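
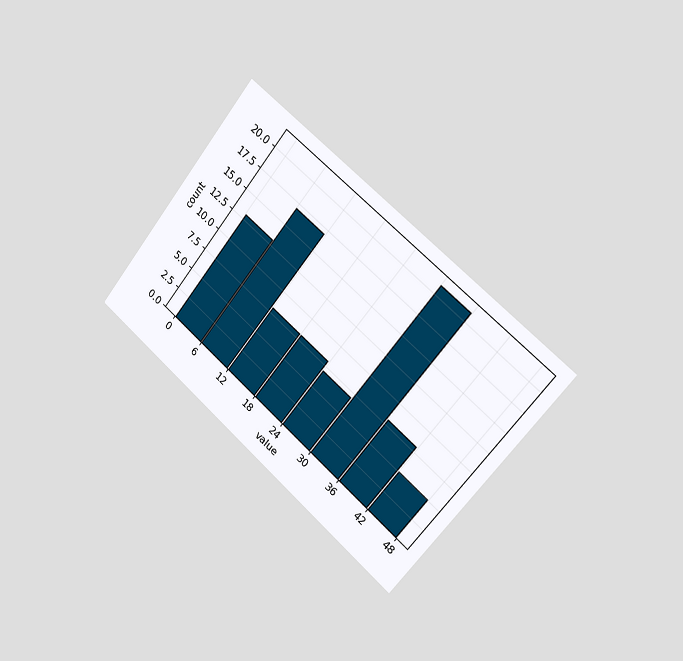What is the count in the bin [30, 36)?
21

The chart is tilted about 39° clockwise and viewed slightly from the right. The [30, 36) bin has height 21.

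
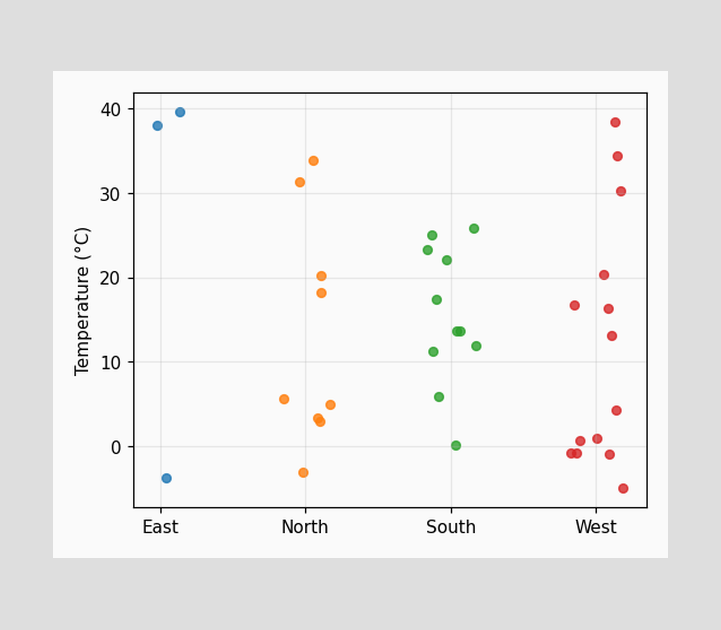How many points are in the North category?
9

Counting the markers in the North column gives 9.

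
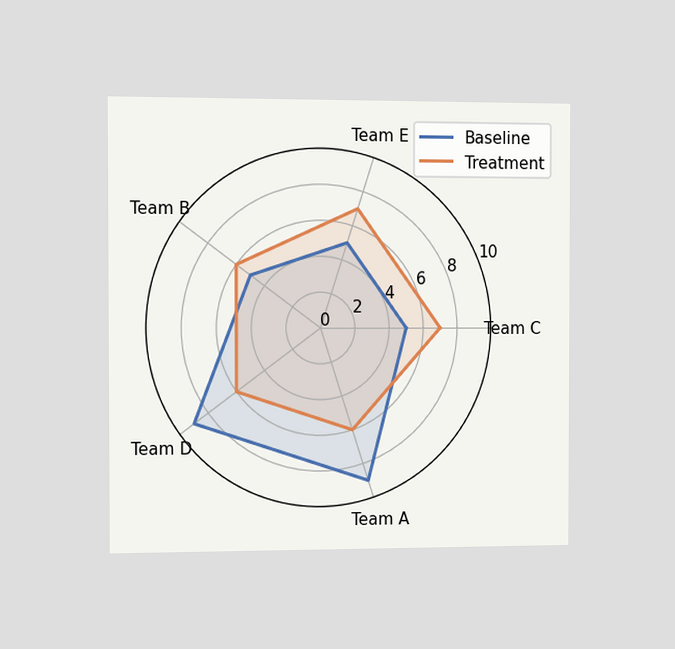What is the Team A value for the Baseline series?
9

The chart is viewed at a slight angle. On the Team A axis, Baseline reaches 9.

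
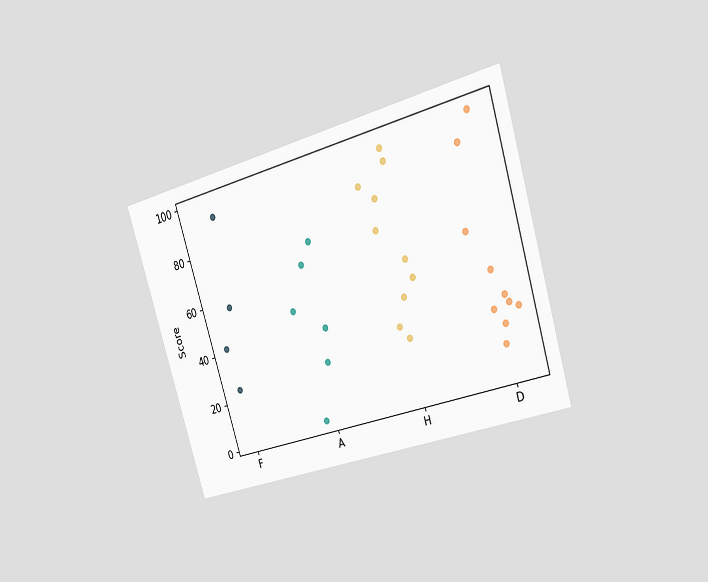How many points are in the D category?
The chart is tilted about 17° counter-clockwise and viewed slightly from the right. Counting the markers in the D column gives 10.

10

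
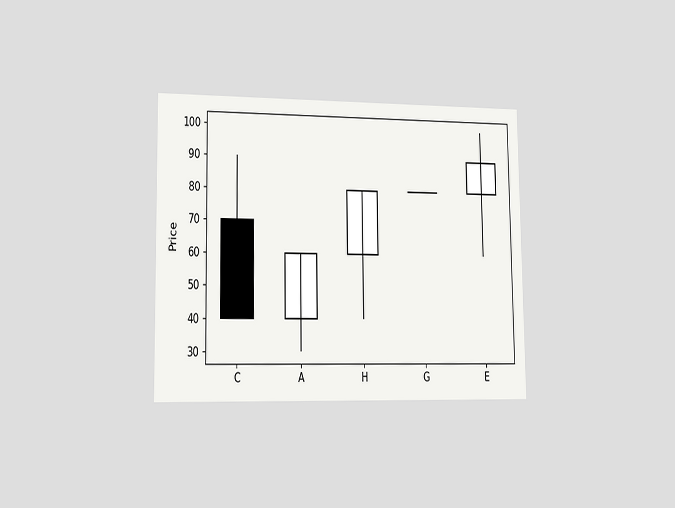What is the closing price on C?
40

The chart is viewed slightly from the left. The C candle closes at 40.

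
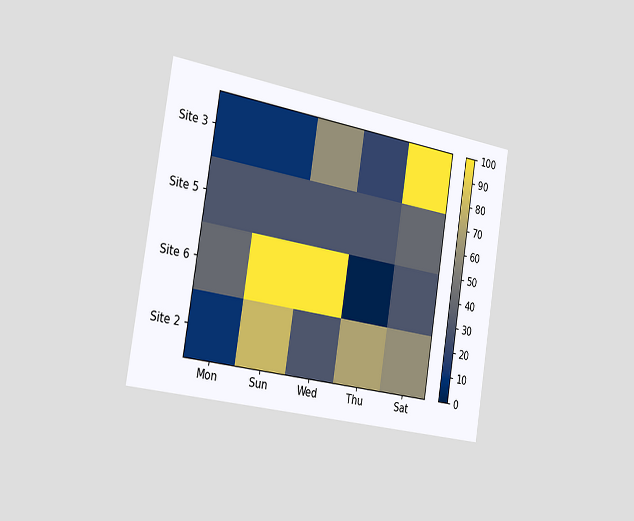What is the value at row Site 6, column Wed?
The chart is tilted about 9° clockwise and viewed slightly from the left. Matching cell (Site 6, Wed) against the colorbar gives 100.

100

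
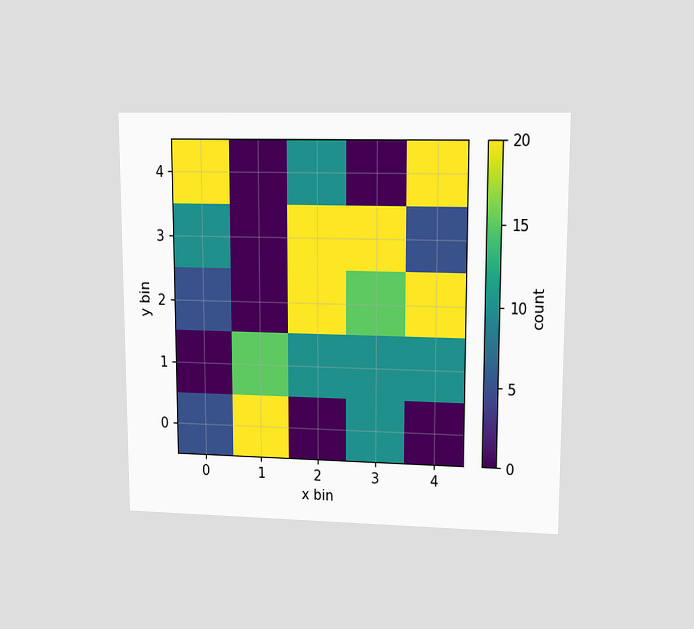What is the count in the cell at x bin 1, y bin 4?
0

The chart is viewed at a slight angle. Matching the cell (1, 4) against the colorbar gives 0.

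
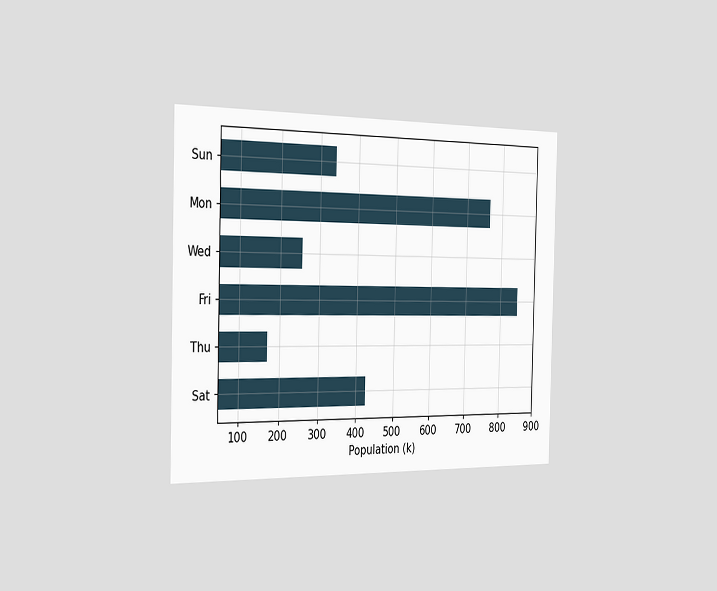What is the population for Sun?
The chart is viewed slightly from the left. Reading along the chart's x-axis, the Sun bar reaches 340k.

340k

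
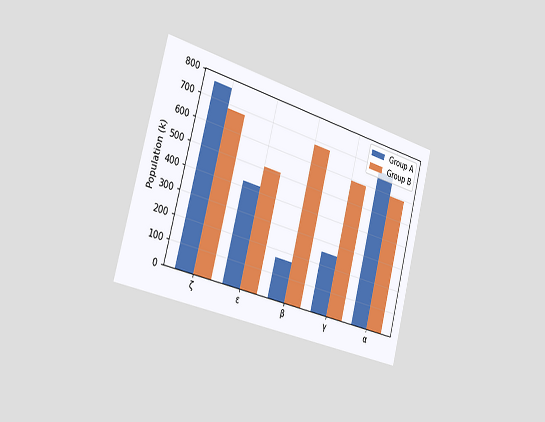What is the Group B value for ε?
The chart is tilted about 15° clockwise and viewed slightly from the left. The Group B bar at ε reaches 510k on the y-axis.

510k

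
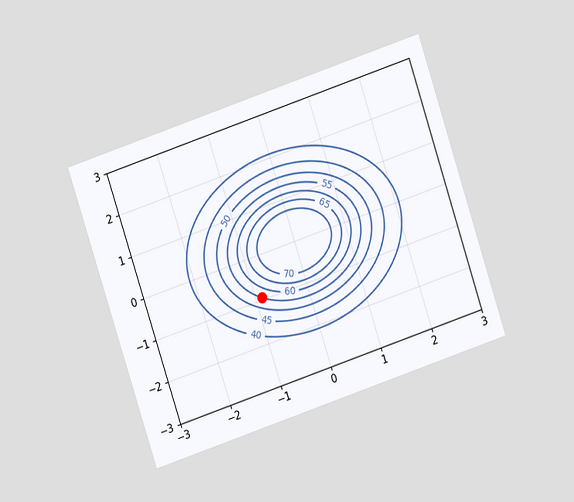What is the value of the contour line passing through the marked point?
55

The chart is tilted about 18° counter-clockwise and viewed at a slight angle. The marked point sits on the contour labelled 55.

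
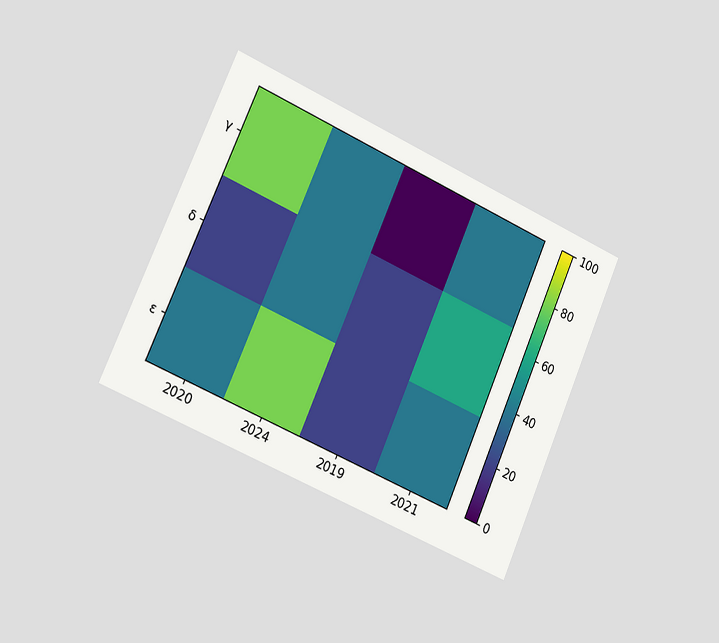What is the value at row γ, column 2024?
The chart is tilted about 24° clockwise and viewed slightly from the left. Matching cell (γ, 2024) against the colorbar gives 40.

40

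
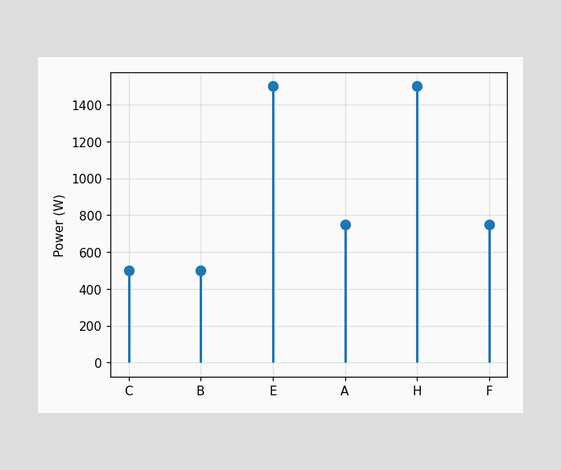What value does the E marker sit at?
The E marker sits at 1500W.

1500W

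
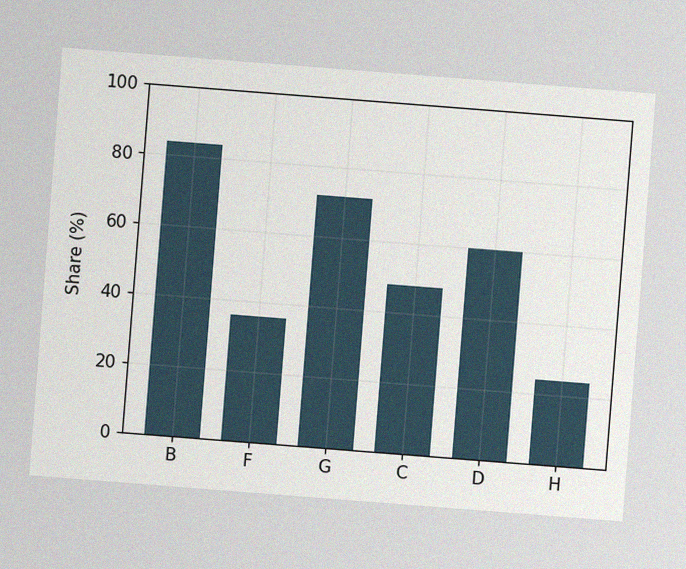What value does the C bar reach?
The chart is tilted about 4° clockwise, with some photo noise. Reading along the chart's y-axis, the C bar reaches 48%.

48%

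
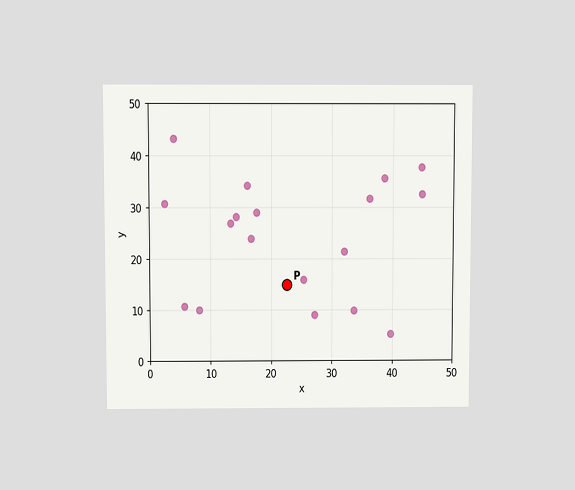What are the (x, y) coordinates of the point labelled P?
(22.5, 15)

The chart is viewed slightly from above. Following the gridlines from P to each axis, P sits at (22.5, 15).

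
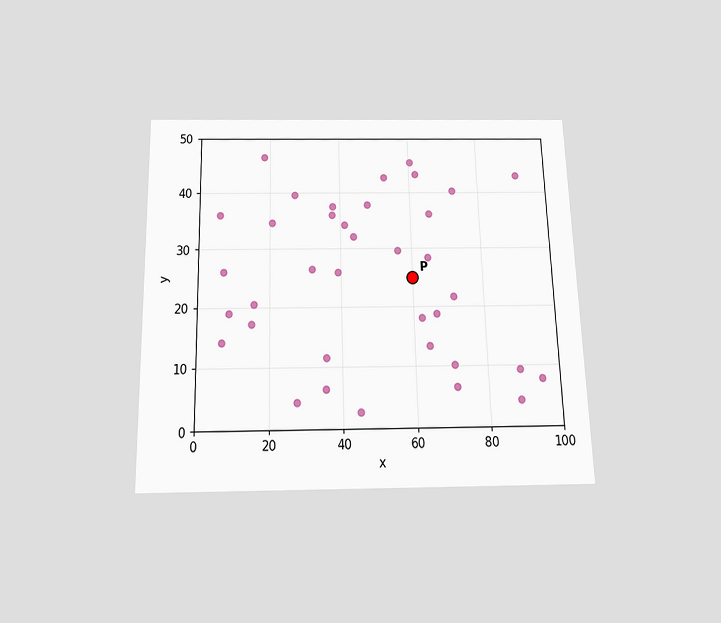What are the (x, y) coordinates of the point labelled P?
The chart is viewed slightly from below. Following the gridlines from P to each axis, P sits at (60, 25).

(60, 25)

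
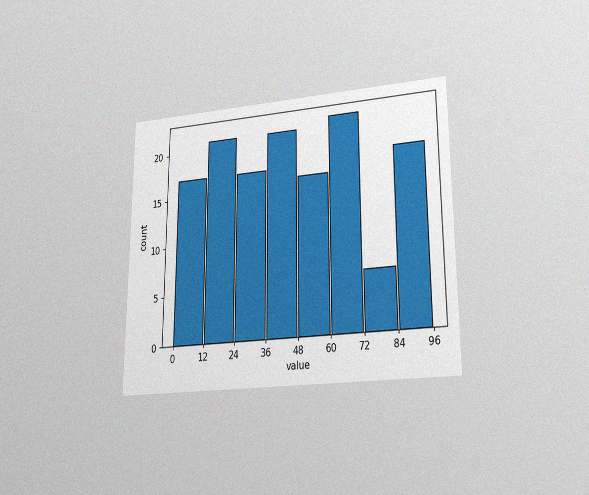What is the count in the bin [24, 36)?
17

The chart is viewed at a slight angle, with some photo noise. The [24, 36) bin has height 17.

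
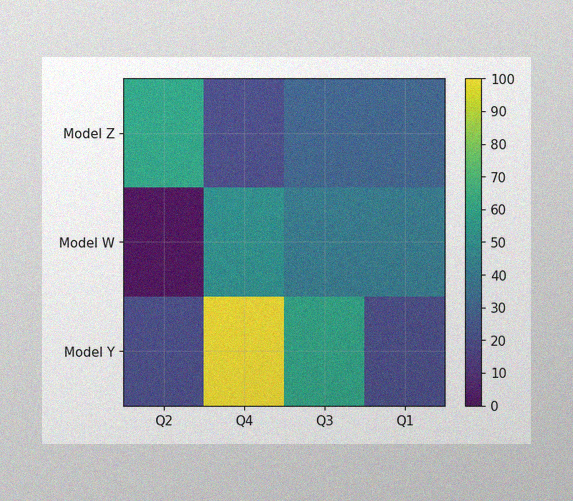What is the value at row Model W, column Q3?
40

The image has some photo noise and uneven lighting. Matching cell (Model W, Q3) against the colorbar gives 40.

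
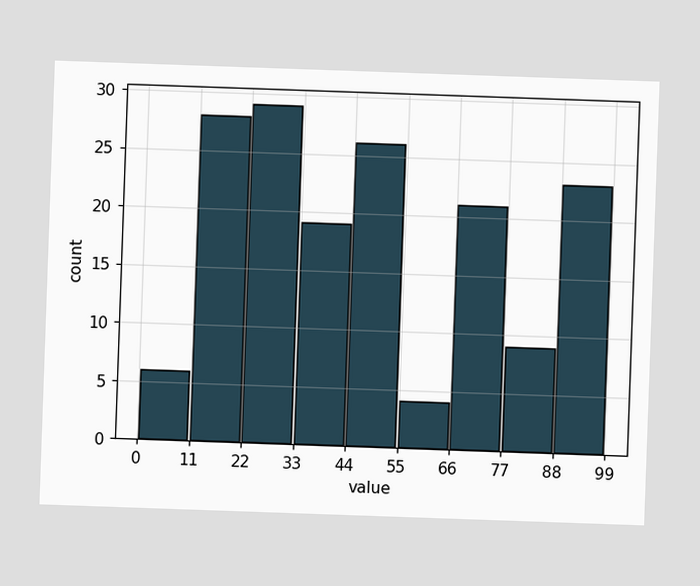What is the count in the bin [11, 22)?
The [11, 22) bin has height 28.

28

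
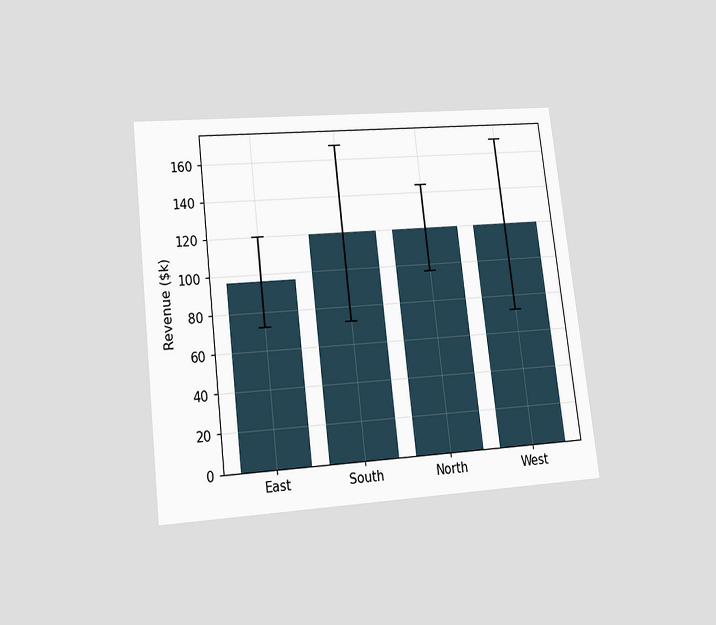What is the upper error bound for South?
$168k

The chart is tilted about 7° counter-clockwise and viewed slightly from below. The South bar's upper whisker reaches $168k.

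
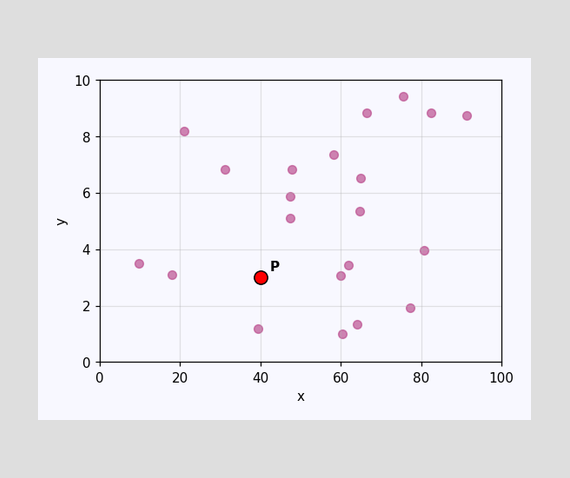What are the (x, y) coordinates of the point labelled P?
(40, 3)

Following the gridlines from P to each axis, P sits at (40, 3).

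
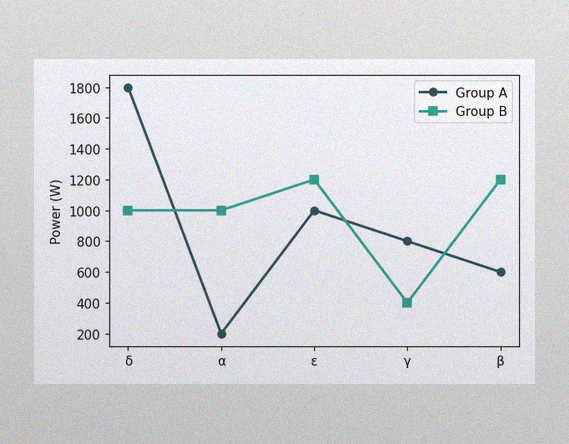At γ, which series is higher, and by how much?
Group A, by 400W

The image has some photo noise and uneven lighting. At γ, Group A sits above the other line by 400W.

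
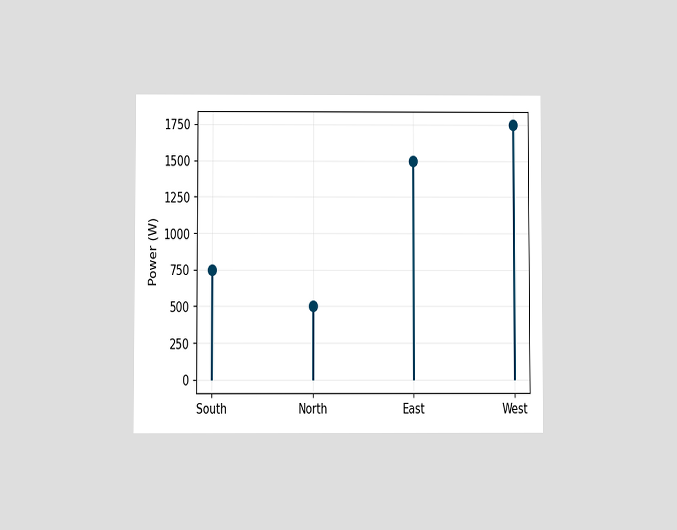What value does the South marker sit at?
750W

The chart is viewed slightly from below. The South marker sits at 750W.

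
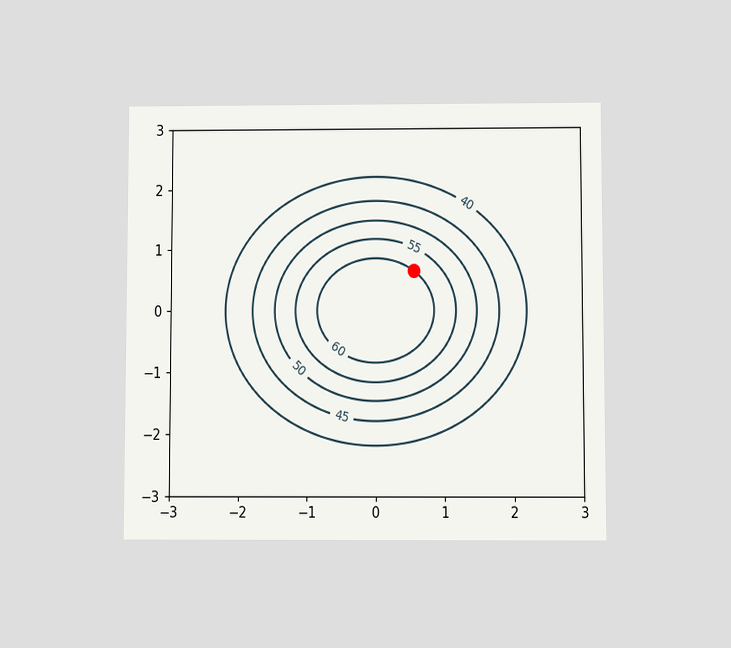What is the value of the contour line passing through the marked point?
The chart is viewed slightly from below. The marked point sits on the contour labelled 60.

60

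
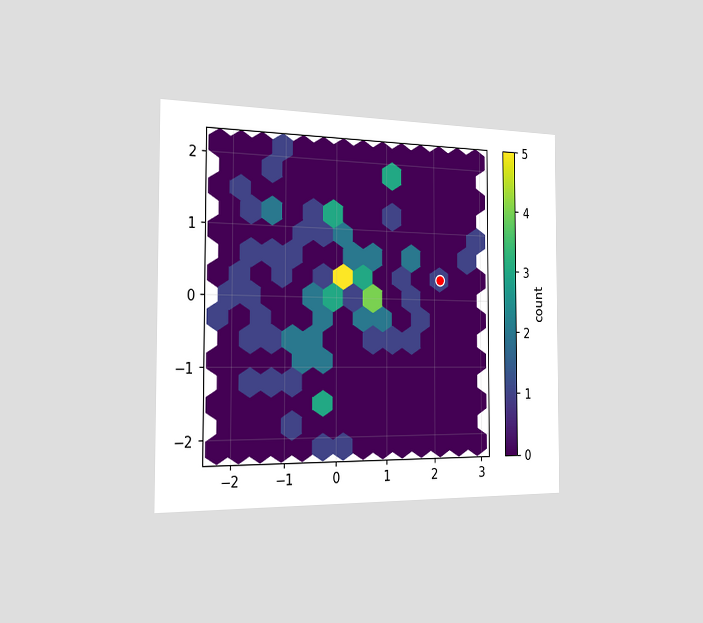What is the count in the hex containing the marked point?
1

The chart is viewed slightly from the left. The marked hex reads 1 on the colorbar.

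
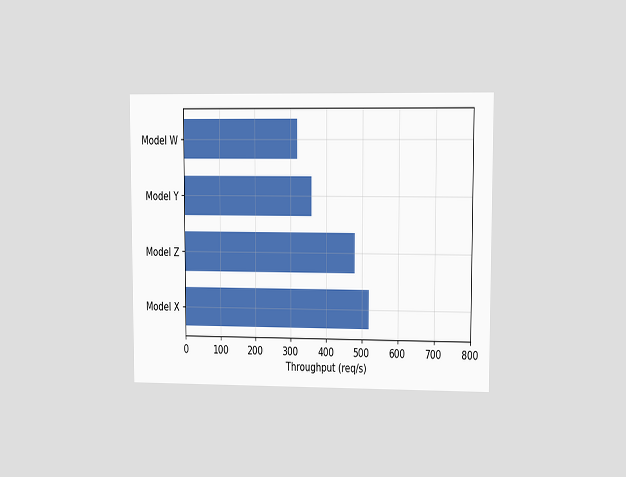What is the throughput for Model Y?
360req/s

The chart is viewed at a slight angle. Reading along the chart's x-axis, the Model Y bar reaches 360req/s.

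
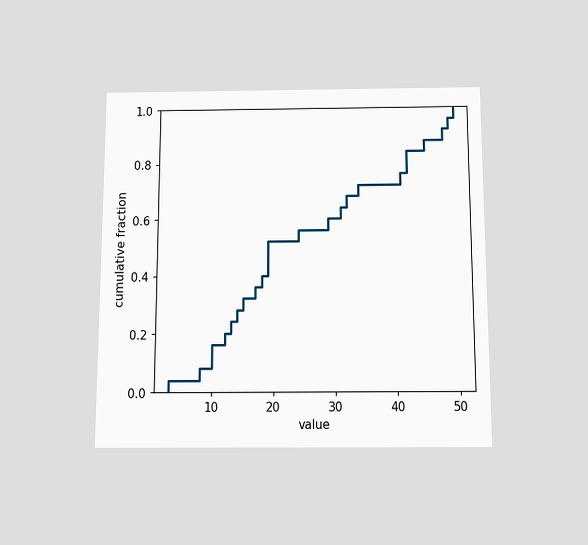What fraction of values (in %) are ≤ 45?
The chart is viewed slightly from below. At x=45 the ECDF step is at 88%.

88%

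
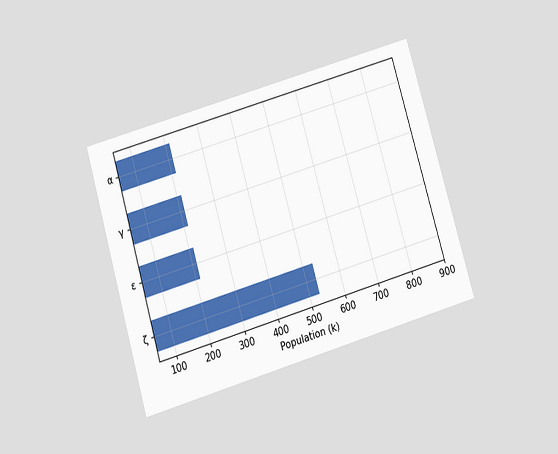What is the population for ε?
The chart is tilted about 16° counter-clockwise and viewed slightly from below. Reading along the chart's x-axis, the ε bar reaches 212k.

212k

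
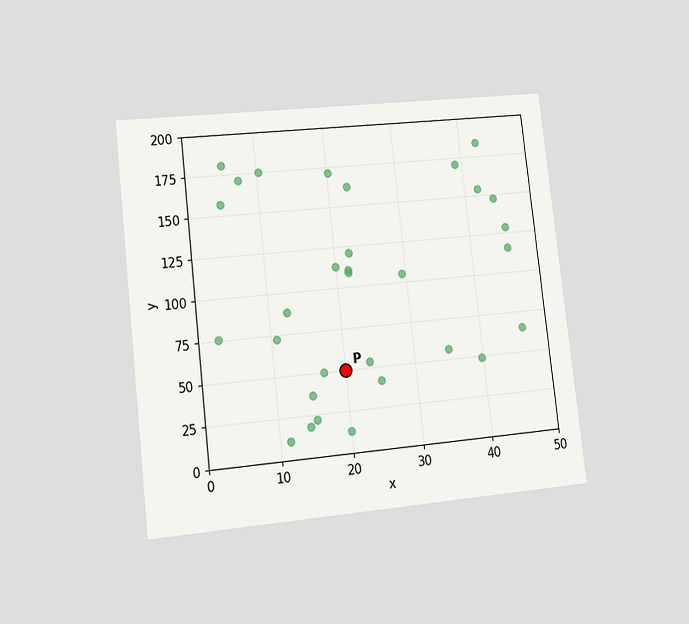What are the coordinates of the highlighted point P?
The chart is tilted about 6° counter-clockwise and viewed at a slight angle. Following the gridlines from P to each axis, P sits at (20, 50).

(20, 50)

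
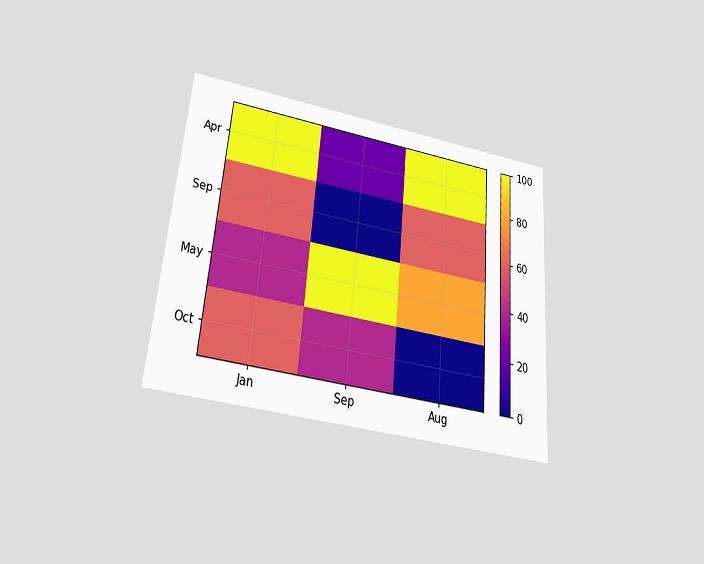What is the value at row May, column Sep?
100

The chart is tilted about 5° clockwise and viewed slightly from below. Matching cell (May, Sep) against the colorbar gives 100.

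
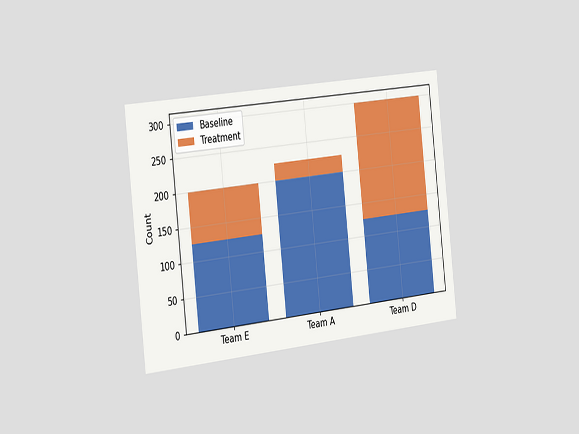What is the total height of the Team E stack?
The chart is tilted about 6° counter-clockwise and viewed slightly from the left. The Team E stack's top reaches 200 on the y-axis.

200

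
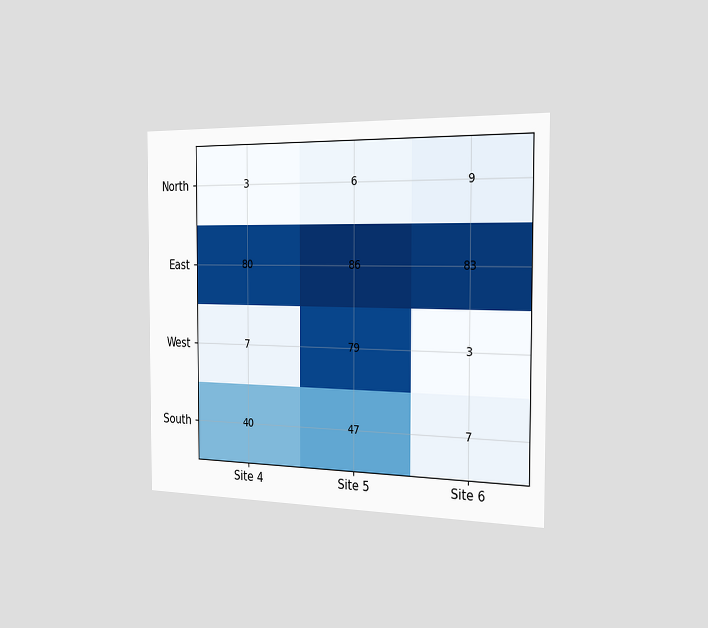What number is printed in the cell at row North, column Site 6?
The chart is viewed slightly from the right. The (North, Site 6) cell reads 9.

9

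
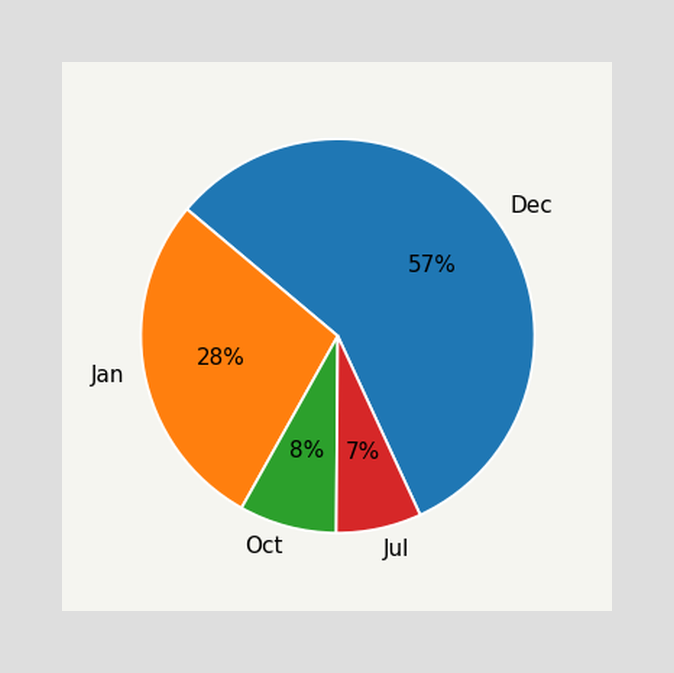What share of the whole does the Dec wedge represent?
57%

The Dec slice takes up 57% of the pie.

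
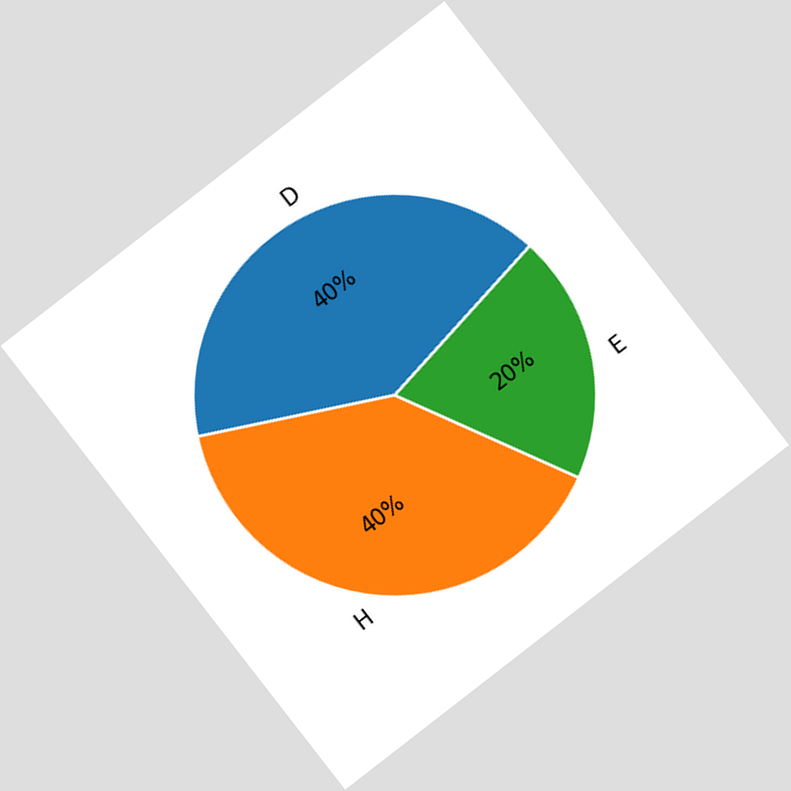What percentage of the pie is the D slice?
40%

The chart is tilted about 38° counter-clockwise. The D slice takes up 40% of the pie.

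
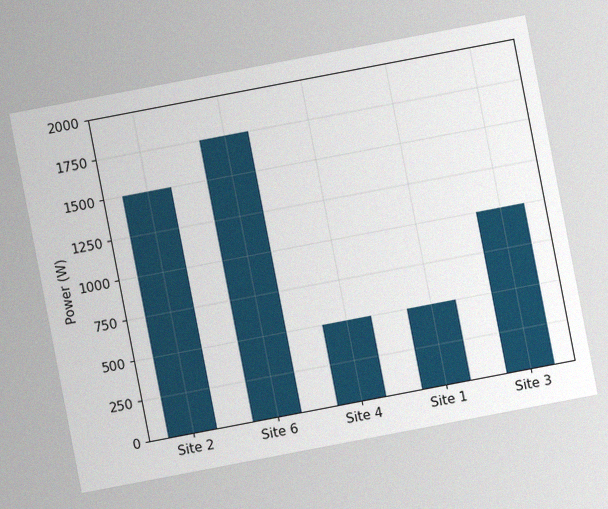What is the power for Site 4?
The chart is tilted about 11° counter-clockwise, with some photo noise. Reading along the chart's y-axis, the Site 4 bar reaches 500W.

500W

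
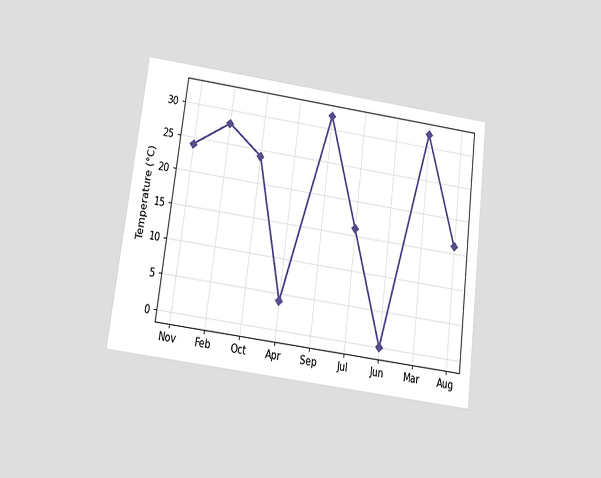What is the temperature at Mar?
The chart is tilted about 7° clockwise and viewed slightly from below. At Mar, the line is at 32°C.

32°C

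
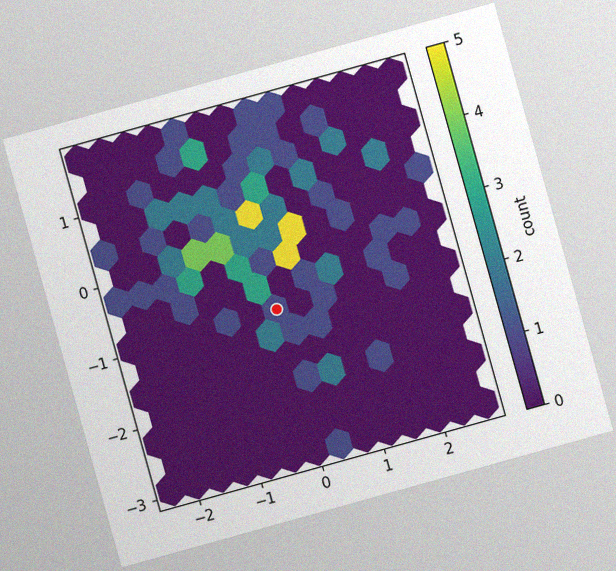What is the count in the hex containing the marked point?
1

The chart is tilted about 16° counter-clockwise, with some photo noise. The marked hex reads 1 on the colorbar.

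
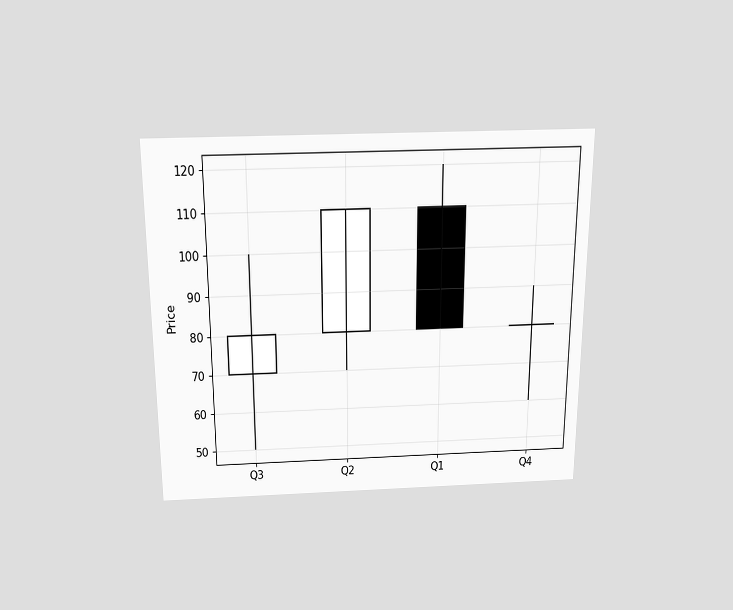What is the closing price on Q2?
The chart is viewed slightly from above. The Q2 candle closes at 110.

110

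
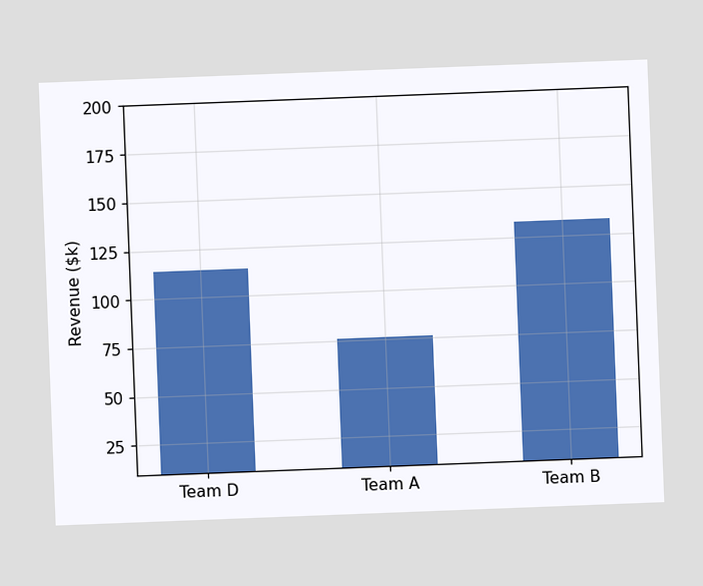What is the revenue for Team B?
The chart is tilted about 2° counter-clockwise. Reading along the chart's y-axis, the Team B bar reaches $133k.

$133k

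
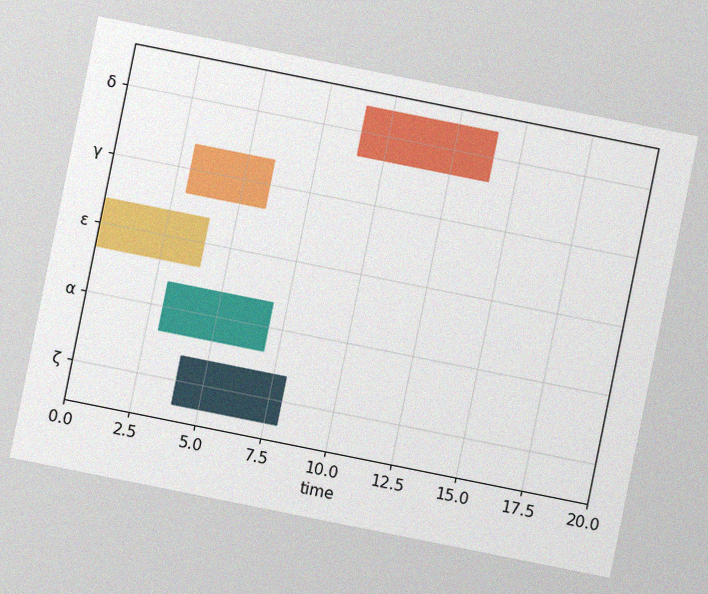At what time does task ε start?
The chart is tilted about 11° clockwise, with some photo noise. The ε bar begins at t=0.

0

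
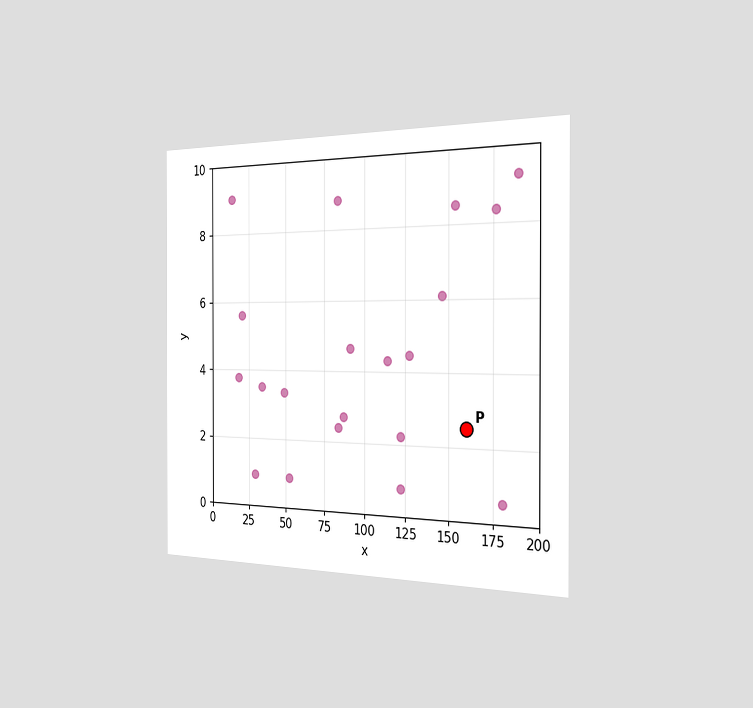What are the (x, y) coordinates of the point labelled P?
The chart is viewed slightly from the right. Following the gridlines from P to each axis, P sits at (160, 2.5).

(160, 2.5)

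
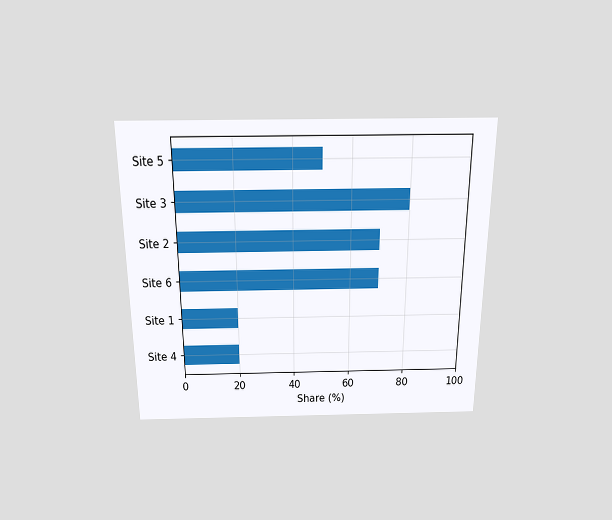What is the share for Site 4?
The chart is viewed slightly from above. Reading along the chart's x-axis, the Site 4 bar reaches 20%.

20%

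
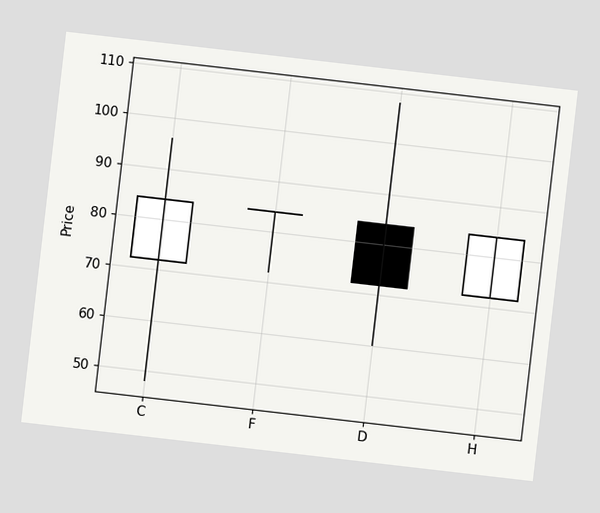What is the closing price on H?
The chart is tilted about 7° clockwise. The H candle closes at 84.

84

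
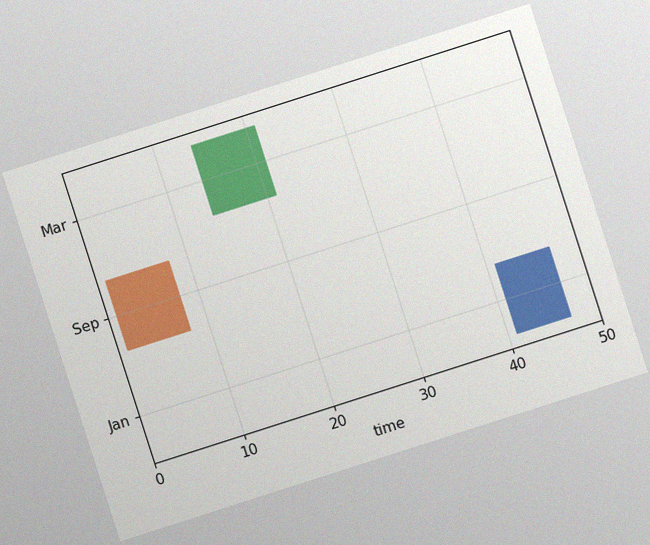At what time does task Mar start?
The chart is tilted about 18° counter-clockwise, with some photo noise. The Mar bar begins at t=14.

14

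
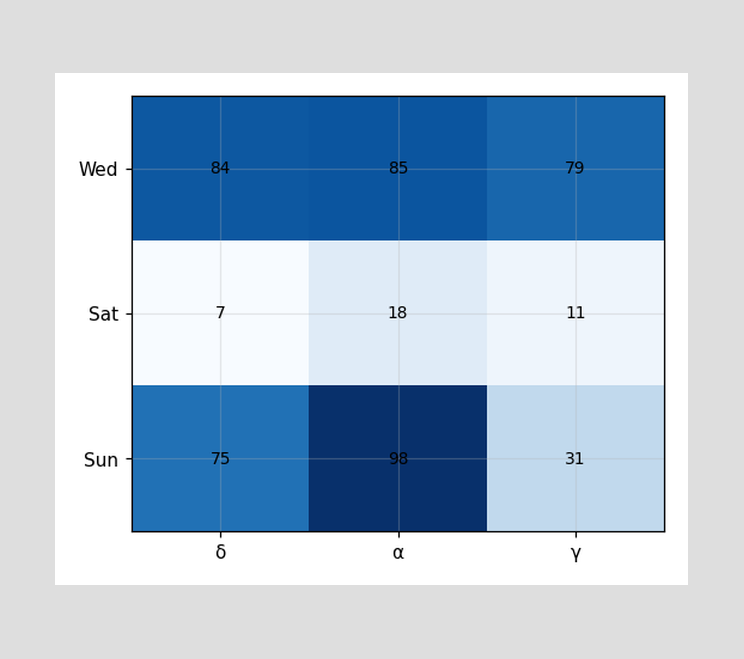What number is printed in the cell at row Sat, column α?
18

The (Sat, α) cell reads 18.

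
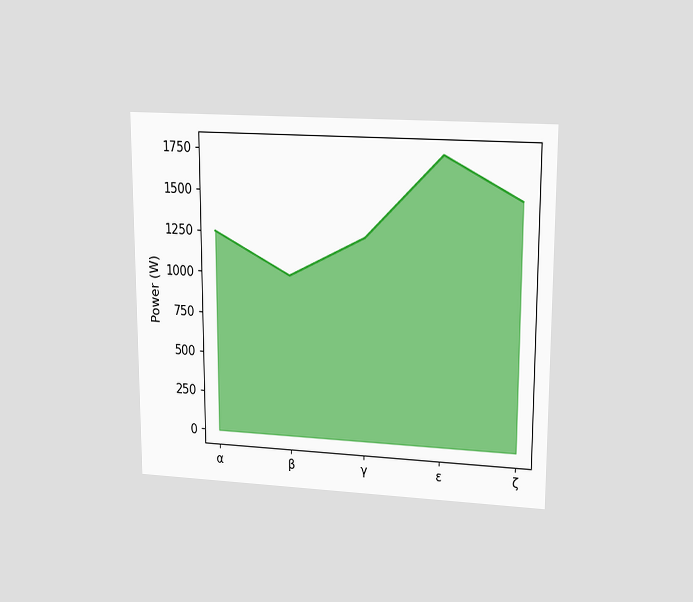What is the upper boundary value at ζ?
1500W

The chart is viewed at a slight angle. At ζ the upper boundary is at 1500W.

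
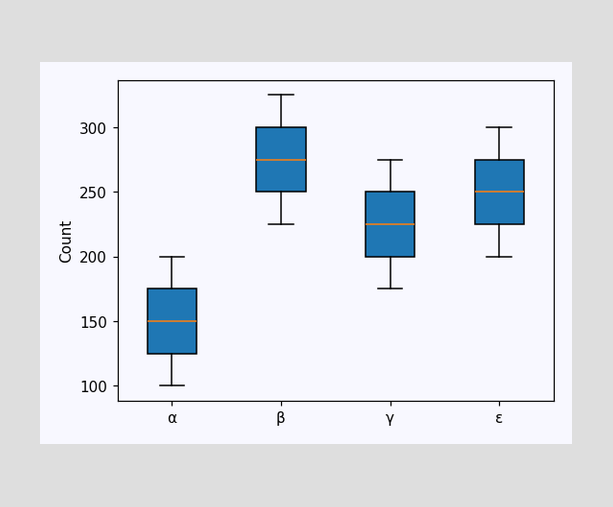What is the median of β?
The median line in the β box sits at 275.

275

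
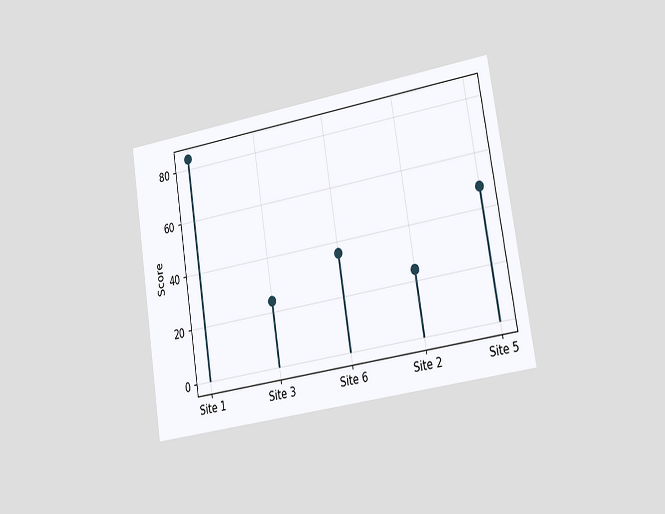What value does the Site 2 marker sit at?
The chart is tilted about 9° counter-clockwise and viewed slightly from the right. The Site 2 marker sits at 24.

24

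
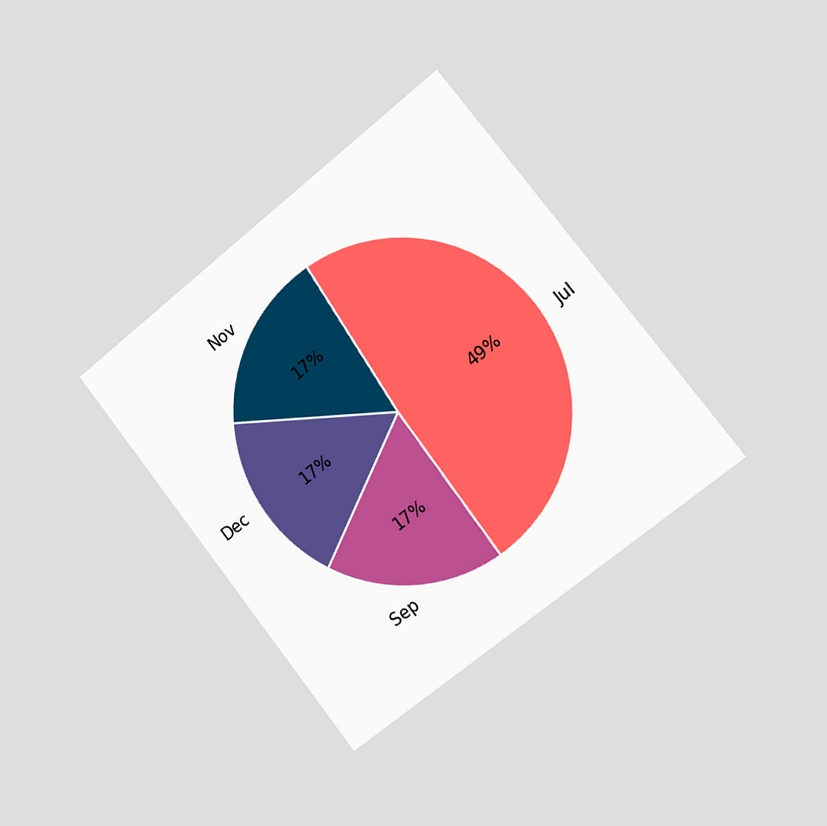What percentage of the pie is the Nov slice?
17%

The chart is tilted about 38° counter-clockwise and viewed slightly from the right. The Nov slice takes up 17% of the pie.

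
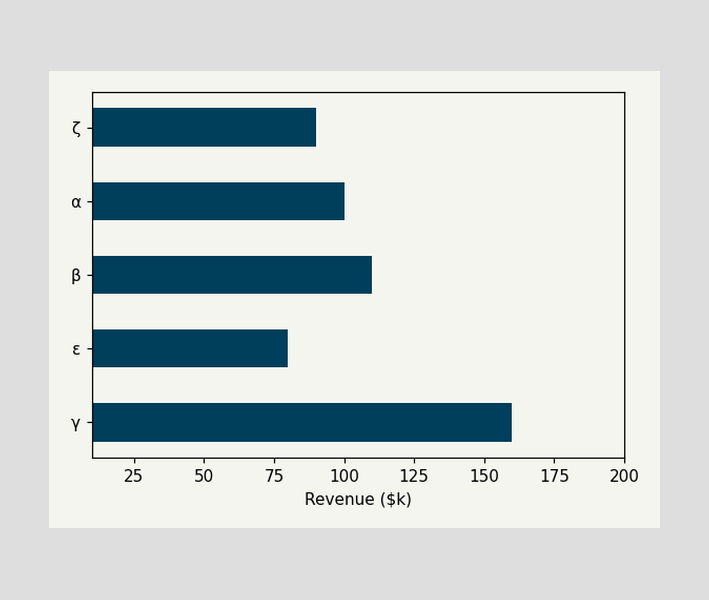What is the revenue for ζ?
$90k

Reading along the chart's x-axis, the ζ bar reaches $90k.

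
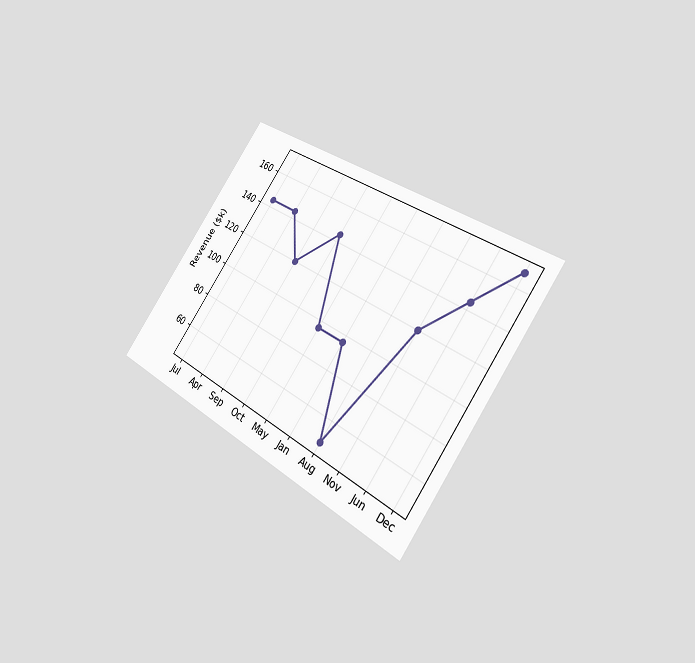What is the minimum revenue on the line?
$48k

The chart is tilted about 35° clockwise and viewed slightly from the right. The lowest point is at Aug, and reading across to the y-axis gives $48k.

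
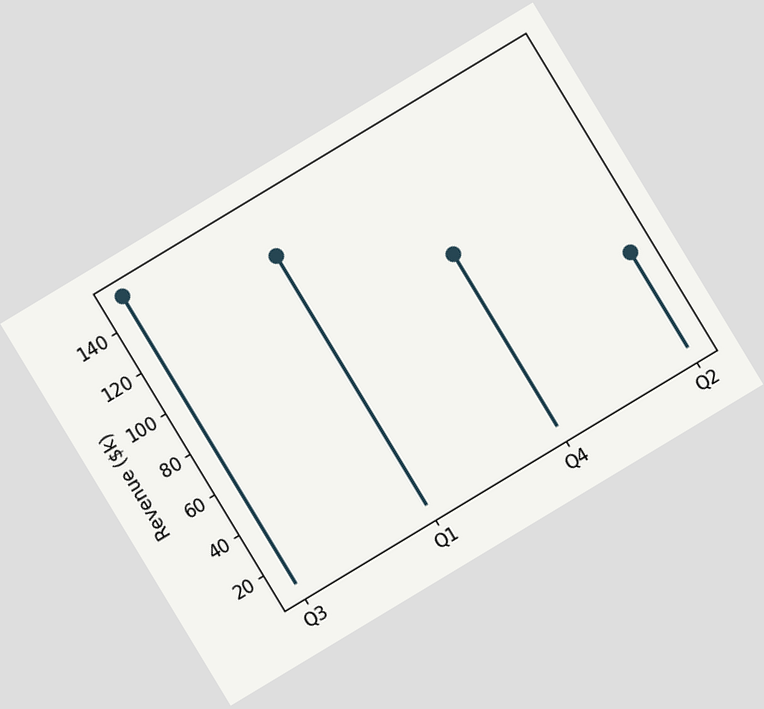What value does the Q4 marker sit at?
$95k

The chart is tilted about 31° counter-clockwise. The Q4 marker sits at $95k.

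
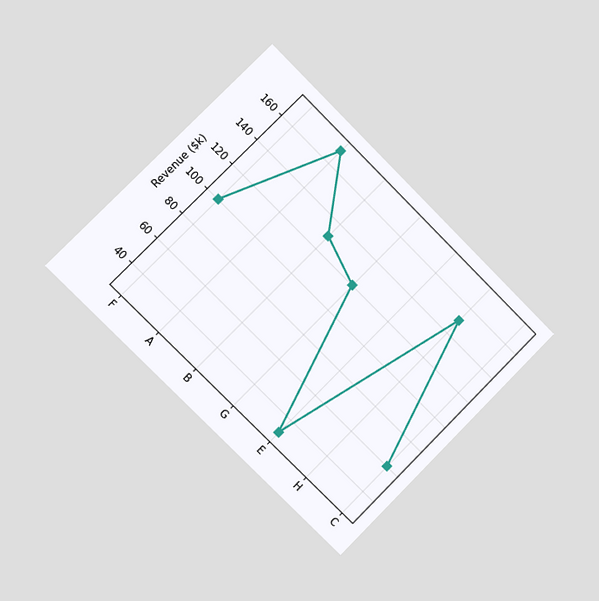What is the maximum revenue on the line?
$170k

The chart is tilted about 45° clockwise and viewed slightly from the left. The highest point is at A, and reading across to the y-axis gives $170k.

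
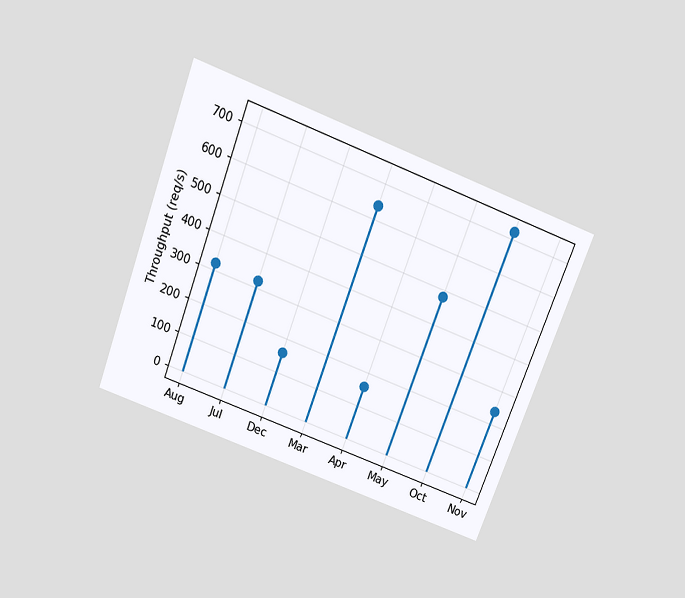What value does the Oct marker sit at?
The chart is tilted about 21° clockwise and viewed slightly from above. The Oct marker sits at 720req/s.

720req/s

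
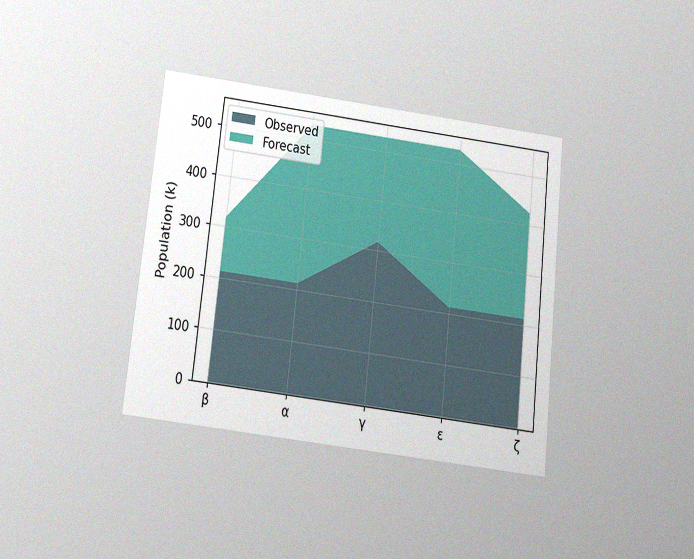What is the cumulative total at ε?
530k

The chart is tilted about 6° clockwise and viewed slightly from below, with some photo noise. The stacked total at ε reaches 530k.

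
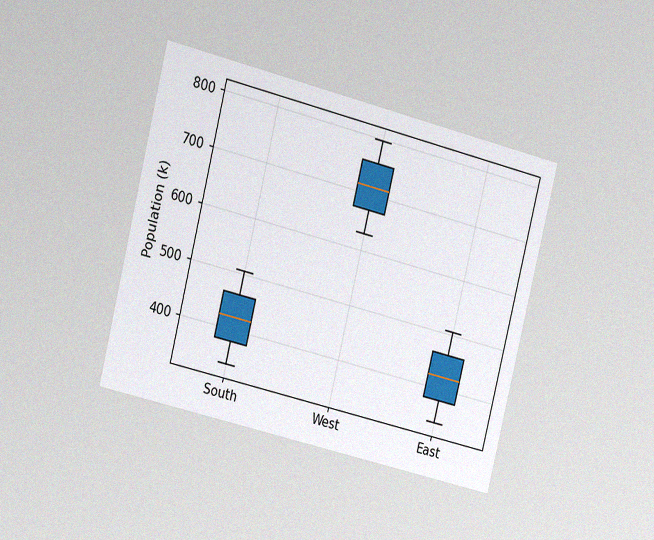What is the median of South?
The chart is tilted about 14° clockwise and viewed at a slight angle, with some photo noise. The median line in the South box sits at 420k.

420k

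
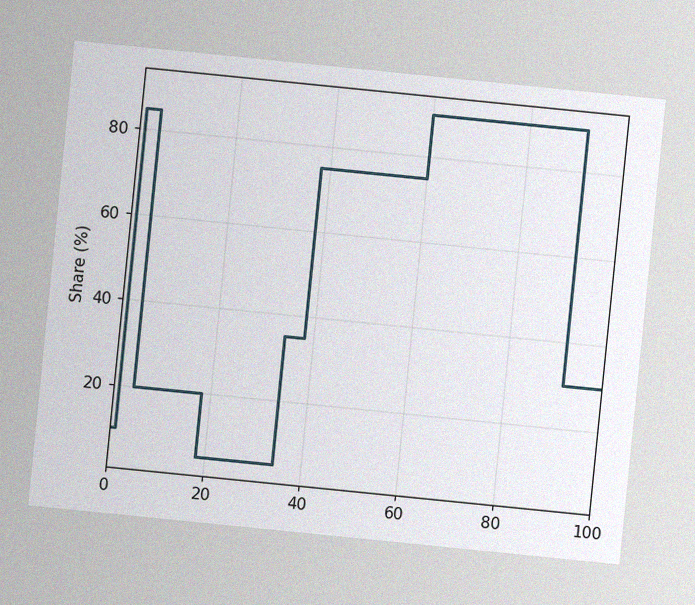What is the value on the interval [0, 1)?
10%

The chart is tilted about 6° clockwise, with some photo noise. On [0, 1) the step sits at 10%.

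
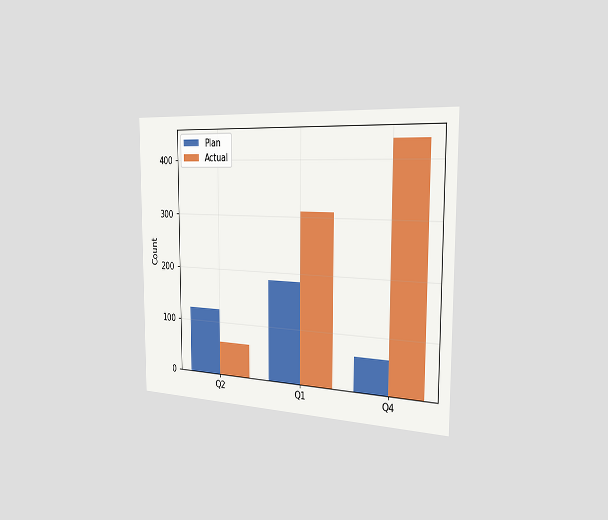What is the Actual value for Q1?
310

The chart is viewed slightly from the right. The Actual bar at Q1 reaches 310 on the y-axis.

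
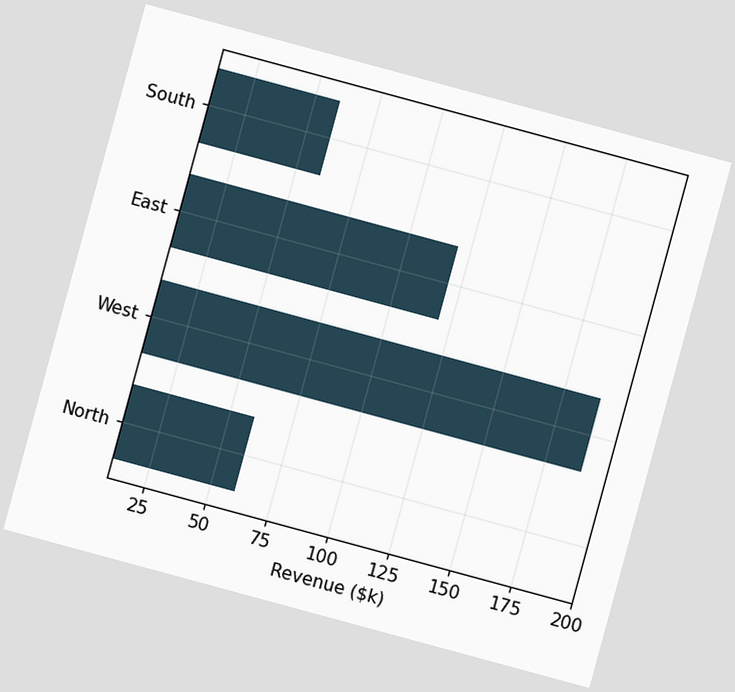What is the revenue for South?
$60k

The chart is tilted about 15° clockwise. Reading along the chart's x-axis, the South bar reaches $60k.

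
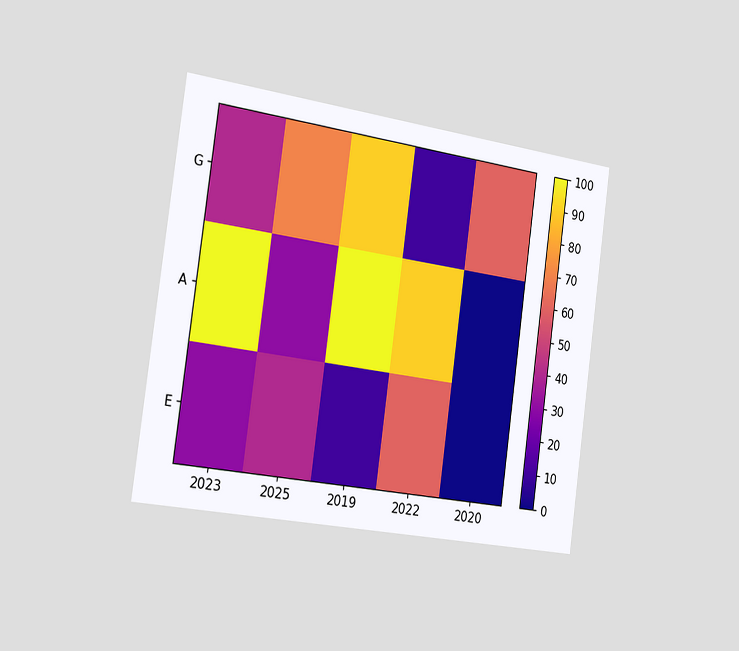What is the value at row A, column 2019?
The chart is tilted about 8° clockwise and viewed slightly from the left. Matching cell (A, 2019) against the colorbar gives 100.

100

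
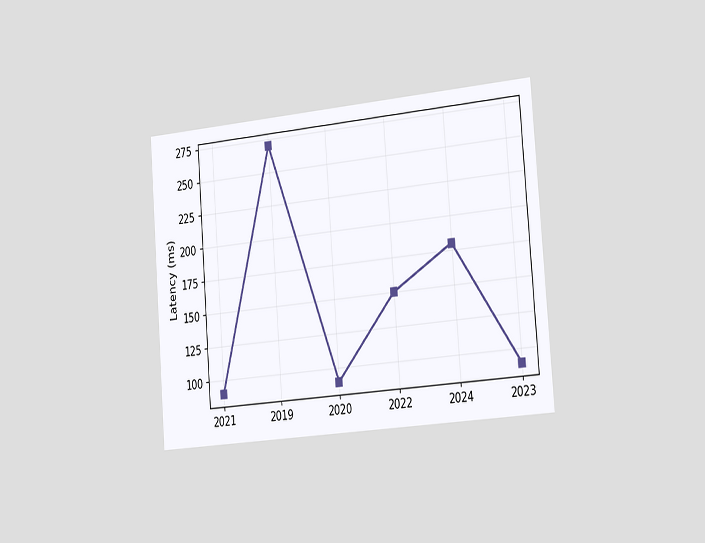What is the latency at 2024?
The chart is tilted about 4° counter-clockwise and viewed slightly from the right. At 2024, the line is at 180ms.

180ms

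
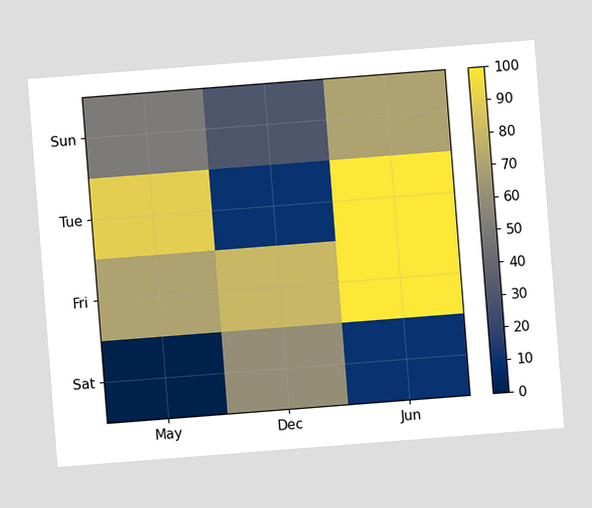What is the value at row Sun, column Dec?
The chart is tilted about 4° counter-clockwise. Matching cell (Sun, Dec) against the colorbar gives 30.

30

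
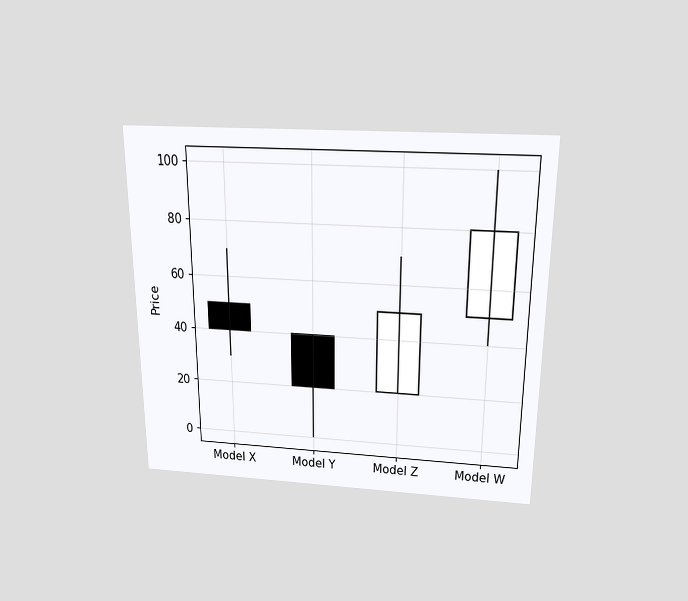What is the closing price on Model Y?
20

The chart is viewed slightly from above. The Model Y candle closes at 20.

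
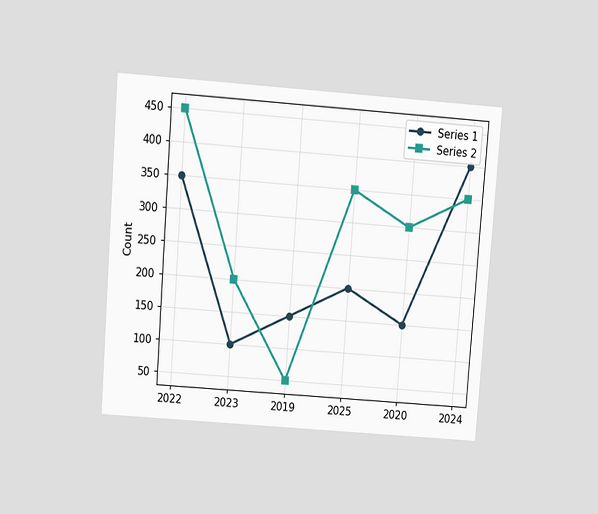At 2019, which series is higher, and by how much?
The chart is tilted about 4° clockwise and viewed slightly from above. At 2019, Series 1 sits above the other line by 100.

Series 1, by 100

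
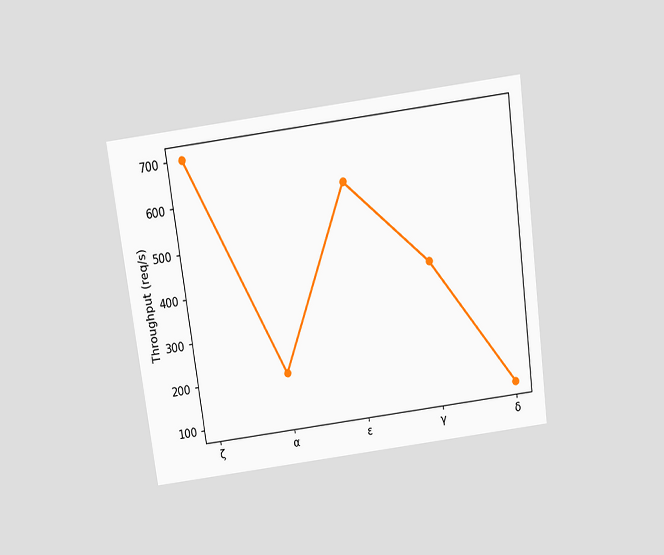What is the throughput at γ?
The chart is tilted about 8° counter-clockwise and viewed slightly from above. At γ, the line is at 400req/s.

400req/s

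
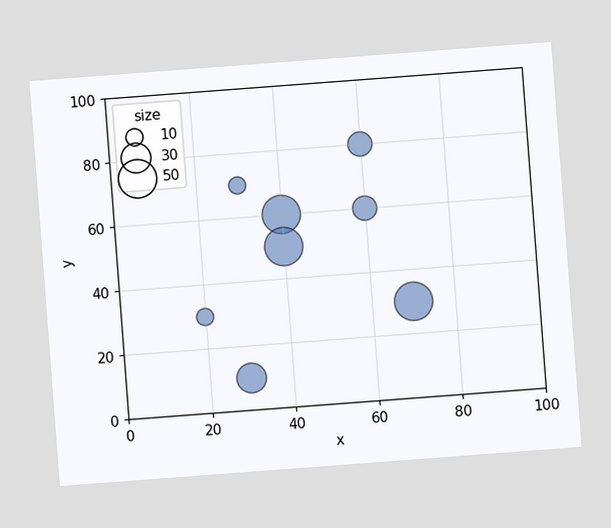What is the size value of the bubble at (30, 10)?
The chart is tilted about 4° counter-clockwise. Matching the bubble at (30, 10) against the size legend gives 30.

30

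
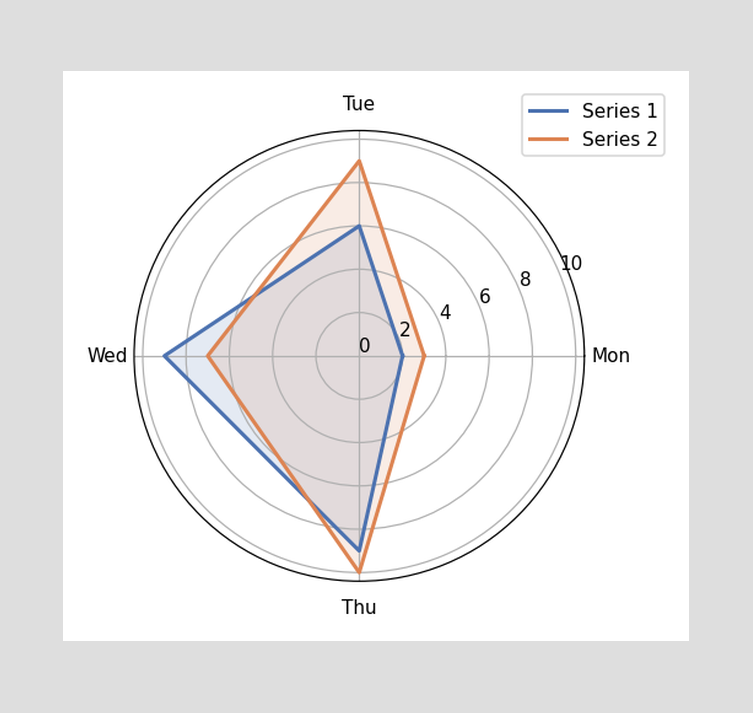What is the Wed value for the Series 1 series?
9

On the Wed axis, Series 1 reaches 9.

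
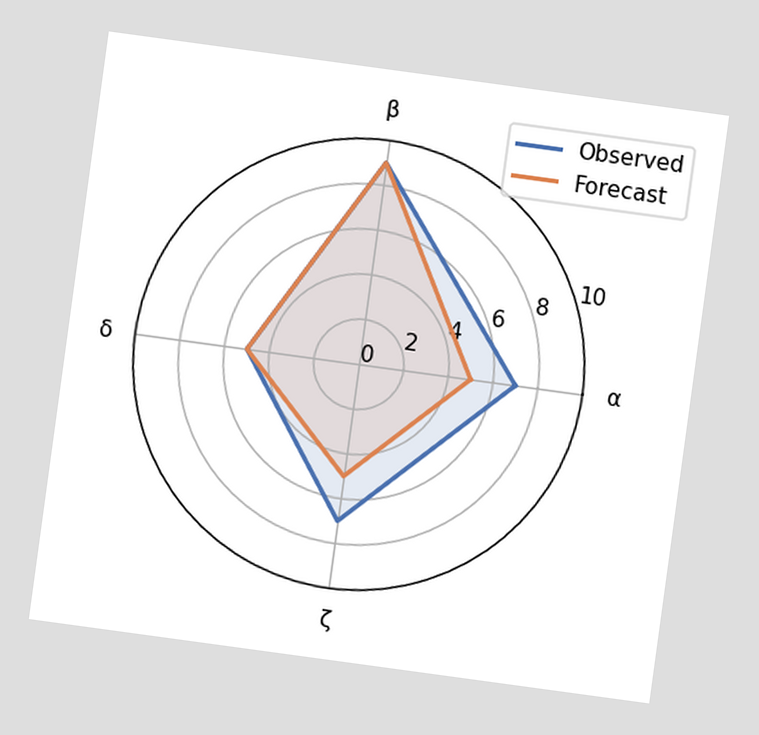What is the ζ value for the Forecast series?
5

The chart is tilted about 8° clockwise. On the ζ axis, Forecast reaches 5.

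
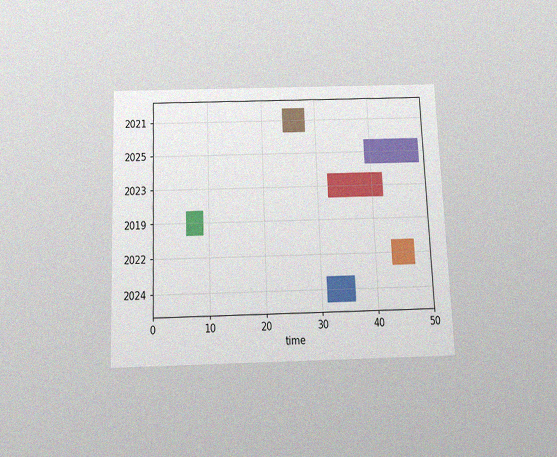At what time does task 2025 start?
39

The chart is tilted about 2° counter-clockwise and viewed slightly from below, with some photo noise. The 2025 bar begins at t=39.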